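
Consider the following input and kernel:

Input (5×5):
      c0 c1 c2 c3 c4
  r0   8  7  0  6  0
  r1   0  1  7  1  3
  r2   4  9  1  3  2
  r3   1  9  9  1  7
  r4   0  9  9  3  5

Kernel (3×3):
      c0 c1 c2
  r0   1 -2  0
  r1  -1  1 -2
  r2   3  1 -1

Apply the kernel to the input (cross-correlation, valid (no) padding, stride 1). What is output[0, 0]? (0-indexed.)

The receptive field on the input at this output position is [8 7 0 / 0 1 7 / 4 9 1]. Elementwise product with the kernel and sum: 8·1 + 7·-2 + 0·-1 + 1·1 + 7·-2 + 4·3 + 9·1 + 1·-1.

1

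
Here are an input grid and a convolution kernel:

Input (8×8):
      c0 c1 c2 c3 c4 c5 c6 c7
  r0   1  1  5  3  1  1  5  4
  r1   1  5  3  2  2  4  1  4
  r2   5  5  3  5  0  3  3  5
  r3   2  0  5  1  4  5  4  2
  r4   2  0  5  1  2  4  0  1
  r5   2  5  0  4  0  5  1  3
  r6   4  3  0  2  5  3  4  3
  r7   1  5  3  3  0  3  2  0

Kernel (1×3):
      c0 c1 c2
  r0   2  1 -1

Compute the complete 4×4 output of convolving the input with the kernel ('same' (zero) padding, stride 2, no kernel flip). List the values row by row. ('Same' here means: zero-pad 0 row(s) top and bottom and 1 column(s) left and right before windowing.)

0 4 6 3
0 8 7 4
2 4 0 7
1 4 6 7

Output[0,0]: The receptive field on the zero-padded input at this output position is [0 1 1]. Elementwise product with the kernel and sum: 0·2 + 1·1 + 1·-1.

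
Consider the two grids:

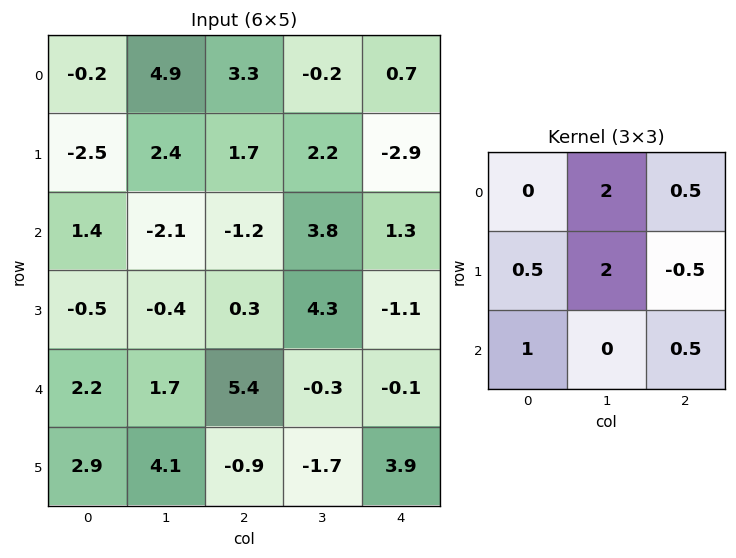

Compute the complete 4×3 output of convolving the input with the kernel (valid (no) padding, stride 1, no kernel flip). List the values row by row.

Output[0,0]: The receptive field on the input at this output position is [-0.2 4.9 3.3 / -2.5 2.4 1.7 / 1.4 -2.1 -1.2]. Elementwise product with the kernel and sum: 4.9·2 + 3.3·0.5 + -2.5·0.5 + 2.4·2 + 1.7·-0.5 + 1.4·1 + -1.2·0.5.
Output[0,1]: The receptive field on the input at this output position is [4.9 3.3 -0.2 / 2.4 1.7 2.2 / -2.1 -1.2 3.8]. Elementwise product with the kernel and sum: 3.3·2 + -0.2·0.5 + 2.4·0.5 + 1.7·2 + 2.2·-0.5 + -2.1·1 + 3.8·0.5.

14.95 9.8 6.1
2.4 0.9 9.05
-1.1 -0.7 22.9
3.6 17.8 11.25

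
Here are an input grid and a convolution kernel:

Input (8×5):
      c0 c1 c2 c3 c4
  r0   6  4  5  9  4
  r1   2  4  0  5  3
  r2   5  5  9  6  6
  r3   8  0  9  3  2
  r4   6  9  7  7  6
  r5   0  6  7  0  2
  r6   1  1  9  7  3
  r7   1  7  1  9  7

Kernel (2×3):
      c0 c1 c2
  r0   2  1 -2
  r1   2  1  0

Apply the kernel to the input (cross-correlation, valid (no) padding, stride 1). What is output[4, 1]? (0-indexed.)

30

The receptive field on the input at this output position is [9 7 7 / 6 7 0]. Elementwise product with the kernel and sum: 9·2 + 7·1 + 7·-2 + 6·2 + 7·1.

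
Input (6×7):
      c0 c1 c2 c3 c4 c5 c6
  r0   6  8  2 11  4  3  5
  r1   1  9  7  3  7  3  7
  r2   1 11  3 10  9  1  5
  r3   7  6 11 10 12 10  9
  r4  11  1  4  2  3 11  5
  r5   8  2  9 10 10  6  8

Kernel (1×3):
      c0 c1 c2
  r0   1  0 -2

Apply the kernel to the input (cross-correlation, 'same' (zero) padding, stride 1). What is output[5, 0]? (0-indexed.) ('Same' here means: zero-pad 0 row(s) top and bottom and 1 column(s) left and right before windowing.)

The receptive field on the zero-padded input at this output position is [0 8 2]. Elementwise product with the kernel and sum: 0·1 + 2·-2.

-4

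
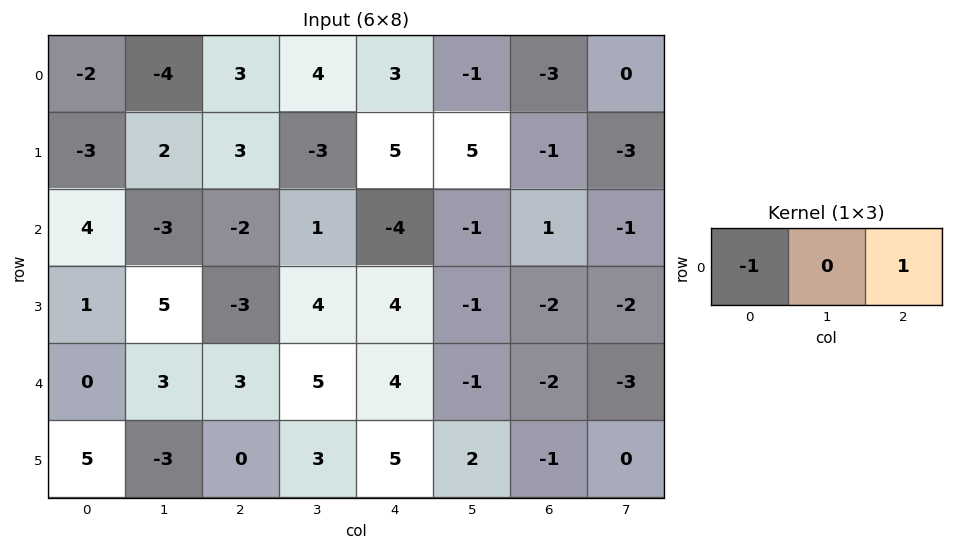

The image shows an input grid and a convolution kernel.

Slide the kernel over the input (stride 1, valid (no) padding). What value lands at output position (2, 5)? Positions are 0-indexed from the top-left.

The receptive field on the input at this output position is [-1 1 -1]. Elementwise product with the kernel and sum: -1·-1 + -1·1.

0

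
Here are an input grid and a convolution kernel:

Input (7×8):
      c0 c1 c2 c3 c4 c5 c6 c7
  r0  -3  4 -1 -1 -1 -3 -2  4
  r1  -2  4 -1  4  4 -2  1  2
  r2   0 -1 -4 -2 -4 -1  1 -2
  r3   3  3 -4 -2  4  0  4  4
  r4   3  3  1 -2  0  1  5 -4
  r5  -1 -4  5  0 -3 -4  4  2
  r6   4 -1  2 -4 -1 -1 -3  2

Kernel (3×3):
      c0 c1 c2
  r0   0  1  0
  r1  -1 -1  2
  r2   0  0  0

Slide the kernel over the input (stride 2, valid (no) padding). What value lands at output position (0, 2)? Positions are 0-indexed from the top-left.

The receptive field on the input at this output position is [-1 -3 -2 / 4 -2 1 / -4 -1 1]. Elementwise product with the kernel and sum: -3·1 + 4·-1 + -2·-1 + 1·2.

-3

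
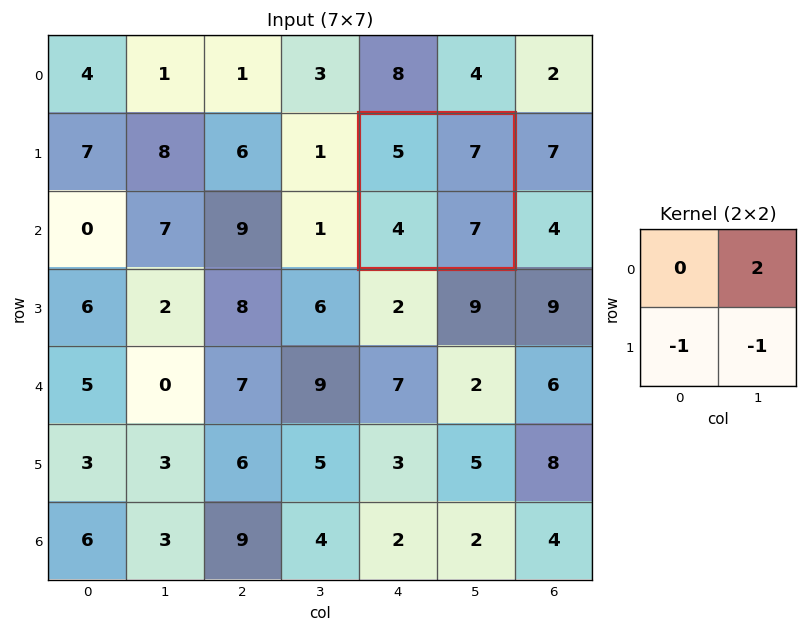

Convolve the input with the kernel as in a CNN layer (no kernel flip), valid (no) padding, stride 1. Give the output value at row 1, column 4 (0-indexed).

3

The receptive field on the input at this output position is [5 7 / 4 7]. Elementwise product with the kernel and sum: 7·2 + 4·-1 + 7·-1.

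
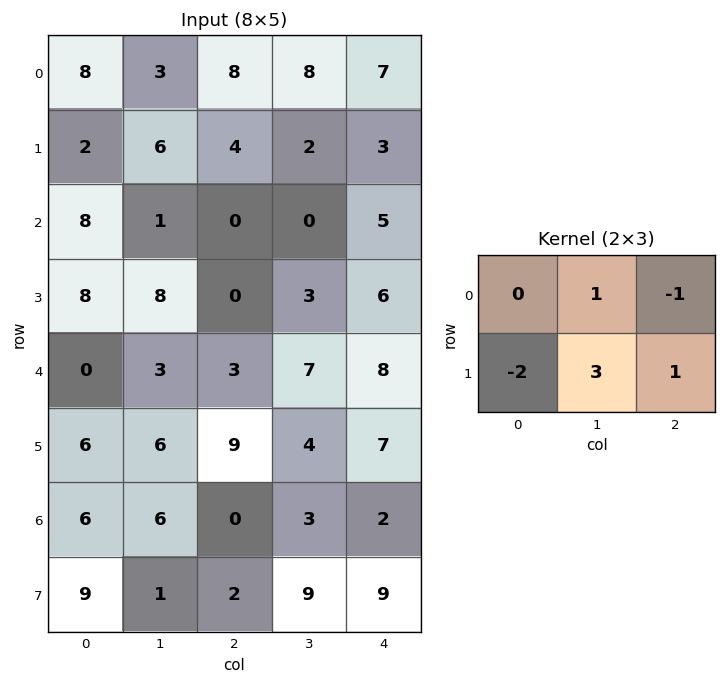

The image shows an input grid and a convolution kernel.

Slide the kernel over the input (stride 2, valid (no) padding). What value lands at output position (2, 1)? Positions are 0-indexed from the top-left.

0

The receptive field on the input at this output position is [3 7 8 / 9 4 7]. Elementwise product with the kernel and sum: 7·1 + 8·-1 + 9·-2 + 4·3 + 7·1.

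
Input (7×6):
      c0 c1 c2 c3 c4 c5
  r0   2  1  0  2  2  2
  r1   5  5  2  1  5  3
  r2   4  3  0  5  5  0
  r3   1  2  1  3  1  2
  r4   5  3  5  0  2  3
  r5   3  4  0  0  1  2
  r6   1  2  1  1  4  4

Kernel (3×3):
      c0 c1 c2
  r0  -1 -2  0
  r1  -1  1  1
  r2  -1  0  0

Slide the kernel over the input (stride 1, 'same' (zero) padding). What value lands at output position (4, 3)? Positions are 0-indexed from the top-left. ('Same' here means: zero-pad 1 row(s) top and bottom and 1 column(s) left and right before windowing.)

The receptive field on the zero-padded input at this output position is [1 3 1 / 5 0 2 / 0 0 1]. Elementwise product with the kernel and sum: 1·-1 + 3·-2 + 5·-1 + 0·1 + 2·1 + 0·-1.

-10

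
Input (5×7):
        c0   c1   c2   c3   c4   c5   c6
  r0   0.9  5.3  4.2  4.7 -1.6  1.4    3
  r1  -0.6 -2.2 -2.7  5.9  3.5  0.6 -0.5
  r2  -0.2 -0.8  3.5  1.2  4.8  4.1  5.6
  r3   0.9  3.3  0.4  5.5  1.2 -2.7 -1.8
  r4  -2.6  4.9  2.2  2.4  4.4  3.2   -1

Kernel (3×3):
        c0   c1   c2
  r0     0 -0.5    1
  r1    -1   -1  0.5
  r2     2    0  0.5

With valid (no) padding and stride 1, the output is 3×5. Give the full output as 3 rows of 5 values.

Output[0,0]: The receptive field on the input at this output position is [0.9 5.3 4.2 / -0.6 -2.2 -2.7 / -0.2 -0.8 3.5]. Elementwise product with the kernel and sum: 5.3·-0.5 + 4.2·1 + -0.6·-1 + -2.2·-1 + -2.7·0.5 + -0.2·2 + 3.5·0.5.
Output[0,1]: The receptive field on the input at this output position is [5.3 4.2 4.7 / -2.2 -2.7 5.9 / -0.8 3.5 1.2]. Elementwise product with the kernel and sum: 4.2·-0.5 + 4.7·1 + -2.2·-1 + -2.7·-1 + 5.9·0.5 + -0.8·2 + 1.2·0.5.

4.35 9.45 4 -2.45 10.35
3.15 14.5 -0.35 4.55 -5.4
-4.2 9.5 5.5 0.05 12.45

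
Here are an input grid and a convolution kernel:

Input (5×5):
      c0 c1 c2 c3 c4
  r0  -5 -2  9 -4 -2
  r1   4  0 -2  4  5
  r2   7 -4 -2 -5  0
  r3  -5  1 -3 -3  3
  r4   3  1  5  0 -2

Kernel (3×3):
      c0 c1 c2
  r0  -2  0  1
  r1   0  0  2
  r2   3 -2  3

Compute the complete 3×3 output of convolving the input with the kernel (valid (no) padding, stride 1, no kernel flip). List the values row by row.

Output[0,0]: The receptive field on the input at this output position is [-5 -2 9 / 4 0 -2 / 7 -4 -2]. Elementwise product with the kernel and sum: -5·-2 + 9·1 + -2·2 + 7·3 + -4·-2 + -2·3.
Output[0,1]: The receptive field on the input at this output position is [-2 9 -4 / 0 -2 4 / -4 -2 -5]. Elementwise product with the kernel and sum: -2·-2 + -4·1 + 4·2 + -4·3 + -2·-2 + -5·3.

38 -15 -6
-40 -6 15
0 -10 19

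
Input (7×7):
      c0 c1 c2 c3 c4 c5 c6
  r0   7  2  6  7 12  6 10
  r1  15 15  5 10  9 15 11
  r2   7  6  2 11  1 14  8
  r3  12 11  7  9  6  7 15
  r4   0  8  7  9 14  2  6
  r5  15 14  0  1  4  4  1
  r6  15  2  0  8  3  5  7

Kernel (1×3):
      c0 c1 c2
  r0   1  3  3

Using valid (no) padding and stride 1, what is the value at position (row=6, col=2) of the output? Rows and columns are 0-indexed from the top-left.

The receptive field on the input at this output position is [0 8 3]. Elementwise product with the kernel and sum: 0·1 + 8·3 + 3·3.

33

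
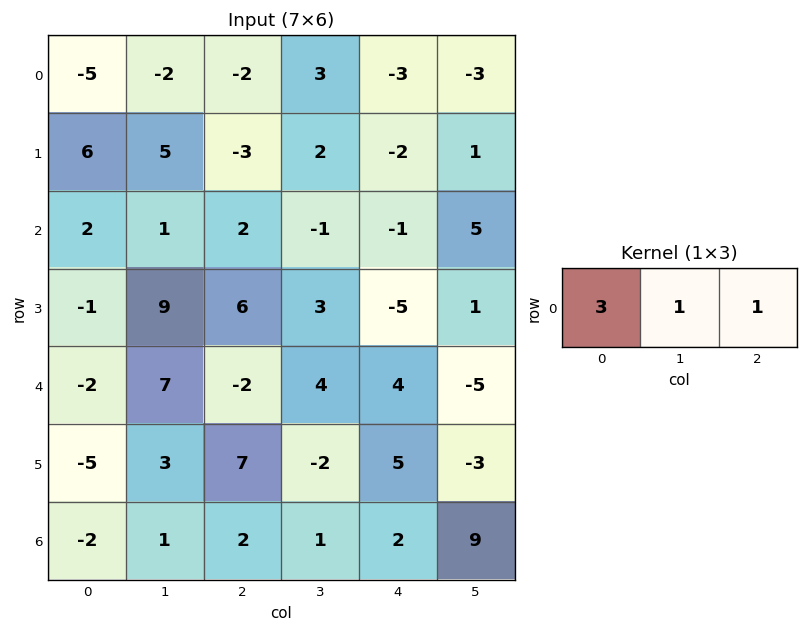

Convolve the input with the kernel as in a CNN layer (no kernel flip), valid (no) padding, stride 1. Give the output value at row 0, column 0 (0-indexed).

-19

The receptive field on the input at this output position is [-5 -2 -2]. Elementwise product with the kernel and sum: -5·3 + -2·1 + -2·1.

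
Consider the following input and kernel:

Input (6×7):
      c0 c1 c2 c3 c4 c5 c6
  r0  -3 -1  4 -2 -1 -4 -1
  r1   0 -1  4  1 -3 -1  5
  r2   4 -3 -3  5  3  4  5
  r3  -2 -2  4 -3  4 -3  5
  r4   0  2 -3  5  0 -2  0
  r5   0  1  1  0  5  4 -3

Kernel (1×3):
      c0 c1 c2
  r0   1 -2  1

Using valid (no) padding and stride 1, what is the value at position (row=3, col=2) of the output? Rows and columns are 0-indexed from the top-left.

The receptive field on the input at this output position is [4 -3 4]. Elementwise product with the kernel and sum: 4·1 + -3·-2 + 4·1.

14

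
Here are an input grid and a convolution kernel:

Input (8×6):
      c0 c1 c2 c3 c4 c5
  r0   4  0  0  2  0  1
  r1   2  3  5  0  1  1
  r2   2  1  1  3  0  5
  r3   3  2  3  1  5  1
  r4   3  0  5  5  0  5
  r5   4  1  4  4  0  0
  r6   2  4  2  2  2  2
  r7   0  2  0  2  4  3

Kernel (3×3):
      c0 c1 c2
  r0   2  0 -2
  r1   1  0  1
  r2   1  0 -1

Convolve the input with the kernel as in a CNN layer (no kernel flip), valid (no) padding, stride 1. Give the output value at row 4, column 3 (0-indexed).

4

The receptive field on the input at this output position is [5 0 5 / 4 0 0 / 2 2 2]. Elementwise product with the kernel and sum: 5·2 + 5·-2 + 4·1 + 0·1 + 2·1 + 2·-1.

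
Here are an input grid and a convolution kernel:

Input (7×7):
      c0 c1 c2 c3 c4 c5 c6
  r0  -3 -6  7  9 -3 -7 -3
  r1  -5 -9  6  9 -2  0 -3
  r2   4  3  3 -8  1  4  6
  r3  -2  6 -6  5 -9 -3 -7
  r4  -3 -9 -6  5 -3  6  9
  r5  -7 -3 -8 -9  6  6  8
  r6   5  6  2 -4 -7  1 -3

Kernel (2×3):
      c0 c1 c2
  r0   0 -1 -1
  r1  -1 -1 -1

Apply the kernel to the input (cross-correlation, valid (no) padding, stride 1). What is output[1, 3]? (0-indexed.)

The receptive field on the input at this output position is [9 -2 0 / -8 1 4]. Elementwise product with the kernel and sum: -2·-1 + 0·-1 + -8·-1 + 1·-1 + 4·-1.

5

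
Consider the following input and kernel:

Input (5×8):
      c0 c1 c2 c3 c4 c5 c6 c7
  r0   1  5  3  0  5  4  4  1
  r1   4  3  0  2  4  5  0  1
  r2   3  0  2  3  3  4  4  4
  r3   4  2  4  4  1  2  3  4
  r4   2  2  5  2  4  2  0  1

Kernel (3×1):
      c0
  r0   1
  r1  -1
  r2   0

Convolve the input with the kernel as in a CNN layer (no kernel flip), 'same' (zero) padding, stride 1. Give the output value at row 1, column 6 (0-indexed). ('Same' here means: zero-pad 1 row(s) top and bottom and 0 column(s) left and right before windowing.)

The receptive field on the zero-padded input at this output position is [4 / 0 / 4]. Elementwise product with the kernel and sum: 4·1 + 0·-1.

4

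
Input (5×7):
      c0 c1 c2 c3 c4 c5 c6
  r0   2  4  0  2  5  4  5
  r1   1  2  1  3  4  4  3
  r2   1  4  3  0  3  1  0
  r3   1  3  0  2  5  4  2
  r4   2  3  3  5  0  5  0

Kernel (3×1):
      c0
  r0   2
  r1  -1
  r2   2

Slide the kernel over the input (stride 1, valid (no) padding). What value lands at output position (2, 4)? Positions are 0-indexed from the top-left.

1

The receptive field on the input at this output position is [3 / 5 / 0]. Elementwise product with the kernel and sum: 3·2 + 5·-1 + 0·2.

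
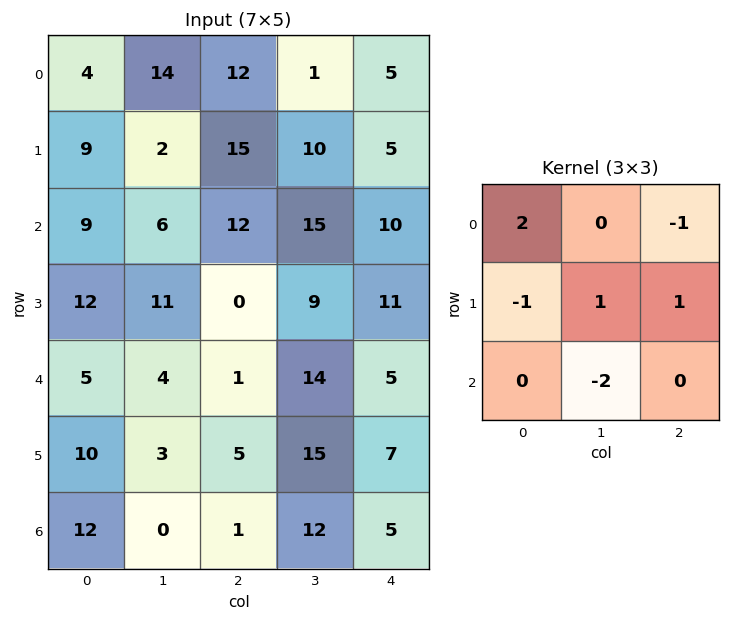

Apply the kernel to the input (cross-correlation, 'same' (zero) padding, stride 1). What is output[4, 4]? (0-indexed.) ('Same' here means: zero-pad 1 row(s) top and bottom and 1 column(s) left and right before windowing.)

The receptive field on the zero-padded input at this output position is [9 11 0 / 14 5 0 / 15 7 0]. Elementwise product with the kernel and sum: 9·2 + 0·-1 + 14·-1 + 5·1 + 0·1 + 7·-2.

-5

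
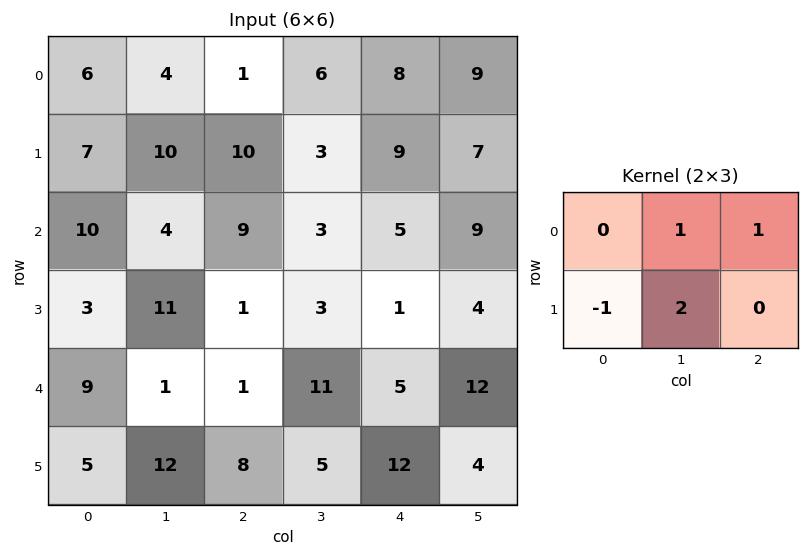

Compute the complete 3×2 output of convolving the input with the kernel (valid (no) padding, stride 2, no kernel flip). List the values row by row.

18 10
32 13
21 18

Output[0,0]: The receptive field on the input at this output position is [6 4 1 / 7 10 10]. Elementwise product with the kernel and sum: 4·1 + 1·1 + 7·-1 + 10·2.
Output[0,1]: The receptive field on the input at this output position is [1 6 8 / 10 3 9]. Elementwise product with the kernel and sum: 6·1 + 8·1 + 10·-1 + 3·2.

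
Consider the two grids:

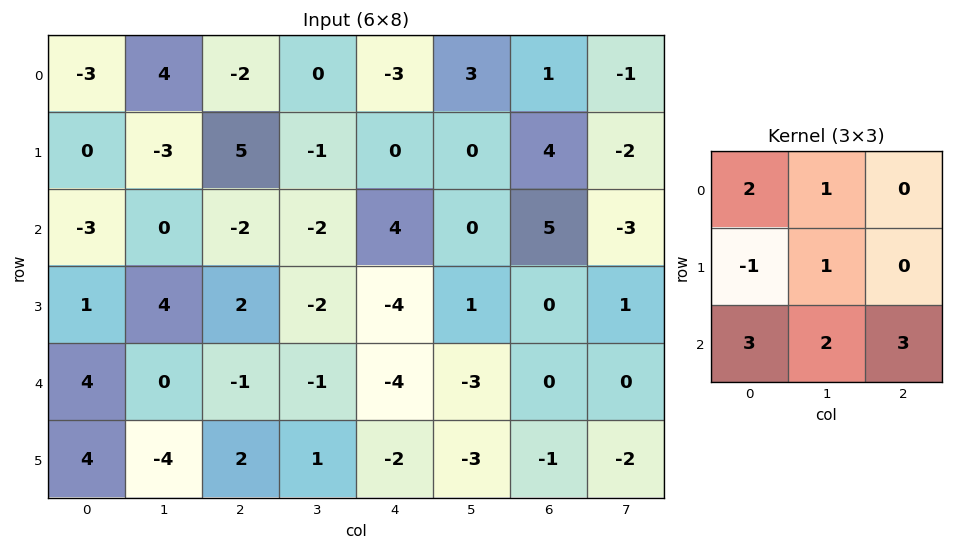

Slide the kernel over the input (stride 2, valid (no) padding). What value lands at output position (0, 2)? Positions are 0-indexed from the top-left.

The receptive field on the input at this output position is [-3 3 1 / 0 0 4 / 4 0 5]. Elementwise product with the kernel and sum: -3·2 + 3·1 + 0·-1 + 0·1 + 4·3 + 0·2 + 5·3.

24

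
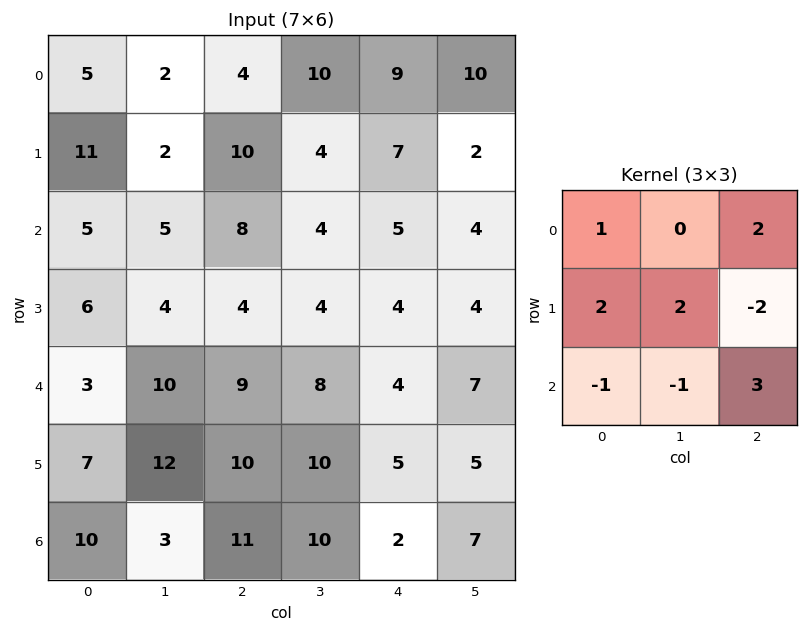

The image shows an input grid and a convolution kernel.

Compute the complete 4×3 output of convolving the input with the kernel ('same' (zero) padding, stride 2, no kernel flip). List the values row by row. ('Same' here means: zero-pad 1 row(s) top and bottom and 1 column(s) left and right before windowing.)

1 -8 13
10 32 22
23 42 22
38 40 30

Output[0,0]: The receptive field on the zero-padded input at this output position is [0 0 0 / 0 5 2 / 0 11 2]. Elementwise product with the kernel and sum: 0·1 + 0·2 + 0·2 + 5·2 + 2·-2 + 0·-1 + 11·-1 + 2·3.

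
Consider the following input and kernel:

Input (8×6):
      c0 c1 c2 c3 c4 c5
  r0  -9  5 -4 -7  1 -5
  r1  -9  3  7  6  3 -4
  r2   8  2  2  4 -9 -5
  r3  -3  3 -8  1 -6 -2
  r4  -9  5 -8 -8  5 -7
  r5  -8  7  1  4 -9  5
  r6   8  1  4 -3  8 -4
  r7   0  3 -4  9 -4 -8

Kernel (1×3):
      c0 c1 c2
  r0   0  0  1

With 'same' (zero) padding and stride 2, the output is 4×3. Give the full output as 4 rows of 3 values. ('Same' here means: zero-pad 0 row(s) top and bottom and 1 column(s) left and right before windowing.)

5 -7 -5
2 4 -5
5 -8 -7
1 -3 -4

Output[0,0]: The receptive field on the zero-padded input at this output position is [0 -9 5]. Elementwise product with the kernel and sum: 5·1.
Output[0,1]: The receptive field on the zero-padded input at this output position is [5 -4 -7]. Elementwise product with the kernel and sum: -7·1.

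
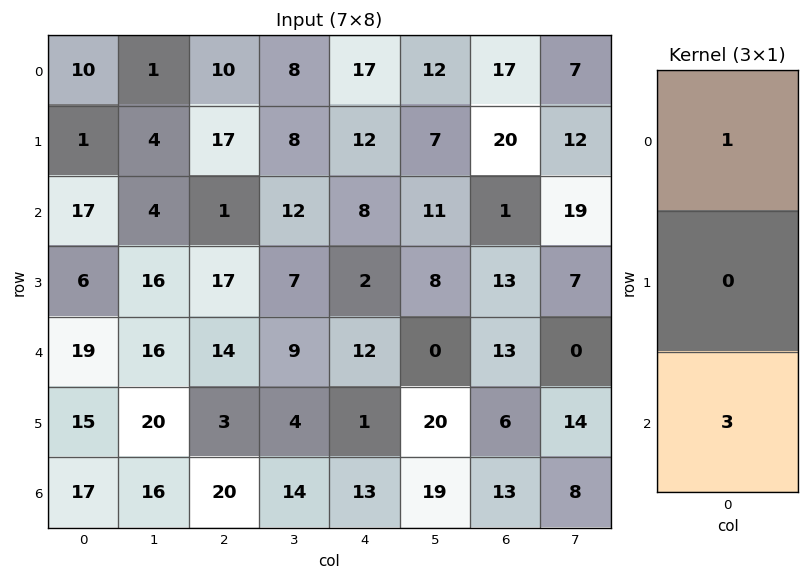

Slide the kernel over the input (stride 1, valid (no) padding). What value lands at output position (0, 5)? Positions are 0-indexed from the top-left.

The receptive field on the input at this output position is [12 / 7 / 11]. Elementwise product with the kernel and sum: 12·1 + 11·3.

45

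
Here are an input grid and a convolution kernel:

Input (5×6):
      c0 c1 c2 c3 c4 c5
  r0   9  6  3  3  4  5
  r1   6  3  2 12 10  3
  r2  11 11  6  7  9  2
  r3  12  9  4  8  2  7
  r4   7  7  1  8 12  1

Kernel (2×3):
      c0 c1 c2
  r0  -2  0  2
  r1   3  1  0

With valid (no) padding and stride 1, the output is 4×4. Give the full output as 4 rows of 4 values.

9 5 20 50
36 57 41 12
35 23 26 16
12 20 7 34

Output[0,0]: The receptive field on the input at this output position is [9 6 3 / 6 3 2]. Elementwise product with the kernel and sum: 9·-2 + 3·2 + 6·3 + 3·1.
Output[0,1]: The receptive field on the input at this output position is [6 3 3 / 3 2 12]. Elementwise product with the kernel and sum: 6·-2 + 3·2 + 3·3 + 2·1.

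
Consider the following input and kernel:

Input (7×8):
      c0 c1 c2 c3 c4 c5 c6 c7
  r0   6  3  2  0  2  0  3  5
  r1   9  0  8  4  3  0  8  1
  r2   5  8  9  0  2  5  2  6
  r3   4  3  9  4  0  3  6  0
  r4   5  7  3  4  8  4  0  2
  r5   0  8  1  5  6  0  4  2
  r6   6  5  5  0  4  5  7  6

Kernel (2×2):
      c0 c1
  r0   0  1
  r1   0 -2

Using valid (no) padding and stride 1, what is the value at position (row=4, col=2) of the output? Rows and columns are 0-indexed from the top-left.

-6

The receptive field on the input at this output position is [3 4 / 1 5]. Elementwise product with the kernel and sum: 4·1 + 5·-2.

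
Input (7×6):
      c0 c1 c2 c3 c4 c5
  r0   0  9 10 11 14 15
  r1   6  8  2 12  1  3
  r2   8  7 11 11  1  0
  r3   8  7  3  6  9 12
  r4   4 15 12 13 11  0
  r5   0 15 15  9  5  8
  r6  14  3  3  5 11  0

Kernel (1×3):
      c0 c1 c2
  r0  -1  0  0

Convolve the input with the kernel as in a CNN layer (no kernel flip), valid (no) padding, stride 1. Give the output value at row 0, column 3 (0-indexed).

-11

The receptive field on the input at this output position is [11 14 15]. Elementwise product with the kernel and sum: 11·-1.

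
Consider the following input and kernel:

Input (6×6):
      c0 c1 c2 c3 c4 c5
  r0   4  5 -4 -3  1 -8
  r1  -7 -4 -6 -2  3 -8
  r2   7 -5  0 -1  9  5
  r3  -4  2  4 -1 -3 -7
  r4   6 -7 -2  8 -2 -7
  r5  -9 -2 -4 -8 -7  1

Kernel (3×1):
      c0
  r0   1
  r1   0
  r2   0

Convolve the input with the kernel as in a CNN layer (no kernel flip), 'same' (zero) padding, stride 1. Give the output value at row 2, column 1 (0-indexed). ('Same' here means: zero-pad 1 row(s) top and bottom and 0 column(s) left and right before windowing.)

-4

The receptive field on the zero-padded input at this output position is [-4 / -5 / 2]. Elementwise product with the kernel and sum: -4·1.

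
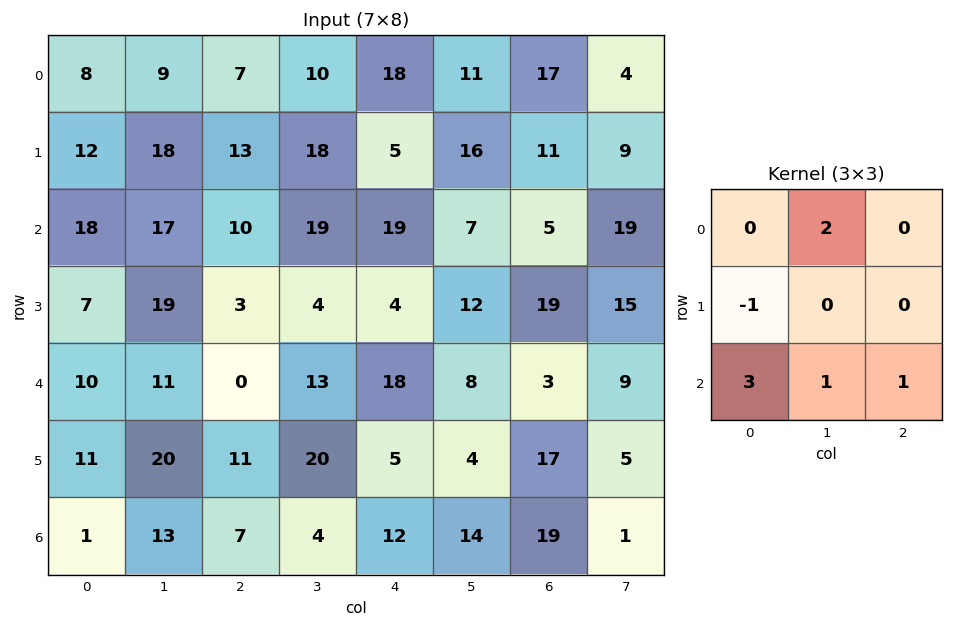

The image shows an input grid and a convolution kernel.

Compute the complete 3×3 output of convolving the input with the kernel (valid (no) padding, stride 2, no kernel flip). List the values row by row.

87 75 86
68 66 75
34 52 80

Output[0,0]: The receptive field on the input at this output position is [8 9 7 / 12 18 13 / 18 17 10]. Elementwise product with the kernel and sum: 9·2 + 12·-1 + 18·3 + 17·1 + 10·1.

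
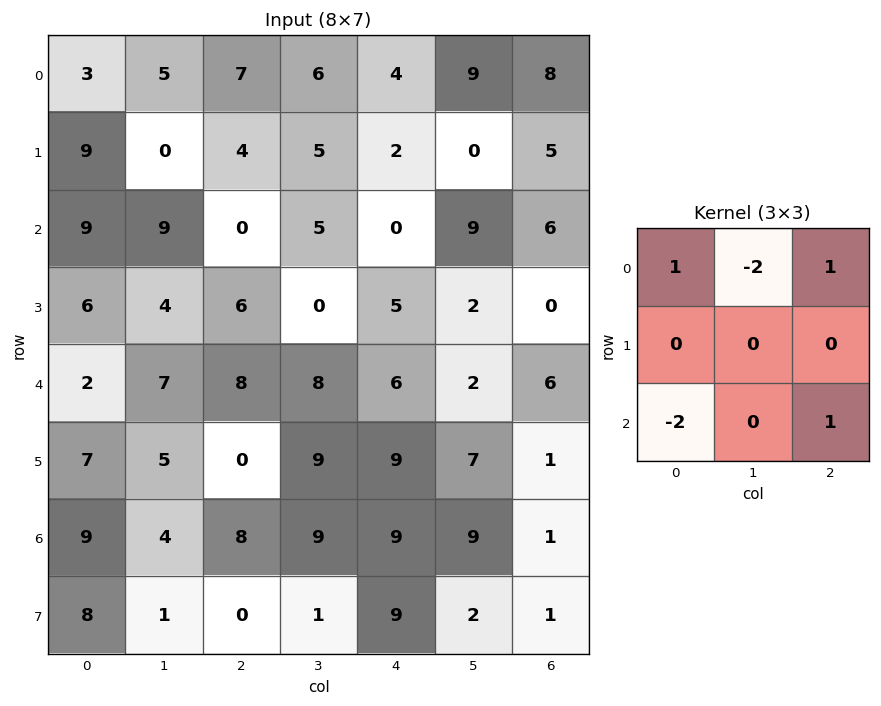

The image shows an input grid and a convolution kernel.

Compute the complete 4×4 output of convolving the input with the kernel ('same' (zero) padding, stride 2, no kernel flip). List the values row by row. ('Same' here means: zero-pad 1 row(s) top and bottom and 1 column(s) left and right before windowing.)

0 5 -10 0
-14 -11 3 -14
-3 -9 -19 -12
-8 13 -2 1

Output[0,0]: The receptive field on the zero-padded input at this output position is [0 0 0 / 0 3 5 / 0 9 0]. Elementwise product with the kernel and sum: 0·1 + 0·-2 + 0·1 + 0·-2 + 0·1.
Output[0,1]: The receptive field on the zero-padded input at this output position is [0 0 0 / 5 7 6 / 0 4 5]. Elementwise product with the kernel and sum: 0·1 + 0·-2 + 0·1 + 0·-2 + 5·1.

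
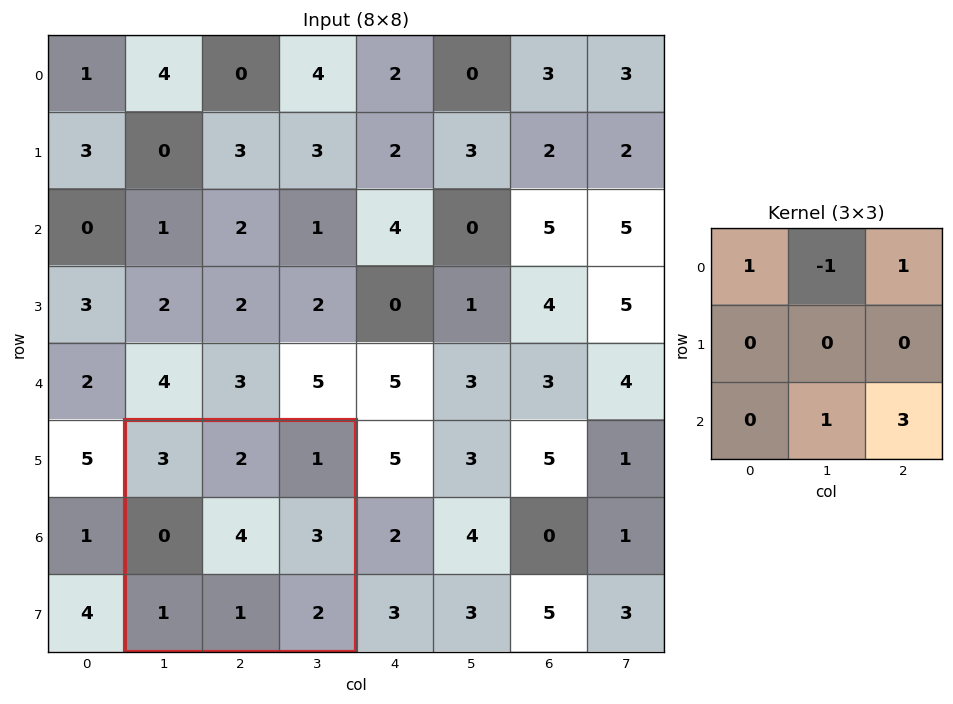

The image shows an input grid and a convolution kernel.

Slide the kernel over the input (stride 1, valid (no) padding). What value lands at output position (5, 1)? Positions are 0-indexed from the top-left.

The receptive field on the input at this output position is [3 2 1 / 0 4 3 / 1 1 2]. Elementwise product with the kernel and sum: 3·1 + 2·-1 + 1·1 + 1·1 + 2·3.

9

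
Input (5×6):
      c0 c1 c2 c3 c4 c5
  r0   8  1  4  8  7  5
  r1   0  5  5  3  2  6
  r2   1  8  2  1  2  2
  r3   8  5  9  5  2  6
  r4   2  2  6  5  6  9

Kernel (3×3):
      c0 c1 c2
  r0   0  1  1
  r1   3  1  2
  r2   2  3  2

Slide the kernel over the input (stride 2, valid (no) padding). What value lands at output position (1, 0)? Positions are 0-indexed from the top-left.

The receptive field on the input at this output position is [1 8 2 / 8 5 9 / 2 2 6]. Elementwise product with the kernel and sum: 8·1 + 2·1 + 8·3 + 5·1 + 9·2 + 2·2 + 2·3 + 6·2.

79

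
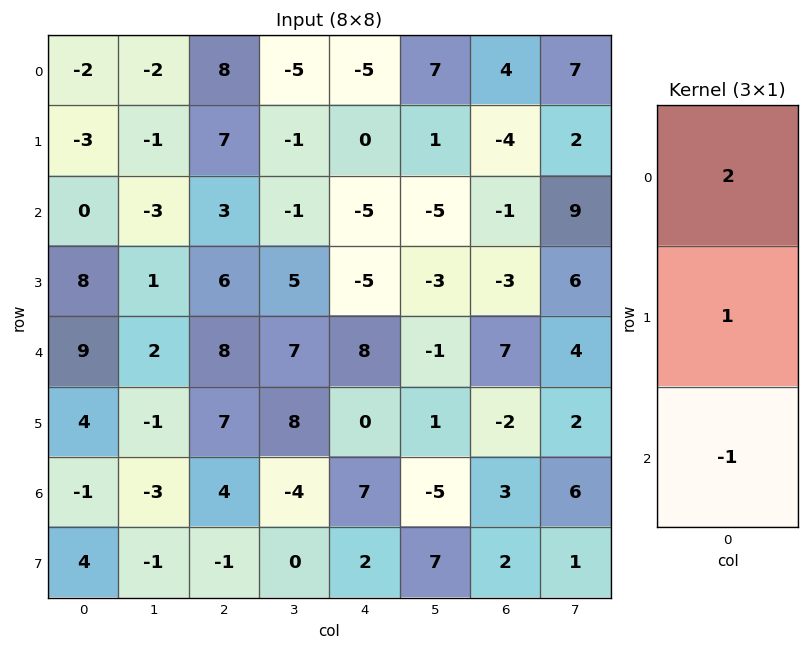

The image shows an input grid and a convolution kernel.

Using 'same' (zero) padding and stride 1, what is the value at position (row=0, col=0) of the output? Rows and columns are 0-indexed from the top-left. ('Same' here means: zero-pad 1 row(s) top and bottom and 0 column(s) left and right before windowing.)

The receptive field on the zero-padded input at this output position is [0 / -2 / -3]. Elementwise product with the kernel and sum: 0·2 + -2·1 + -3·-1.

1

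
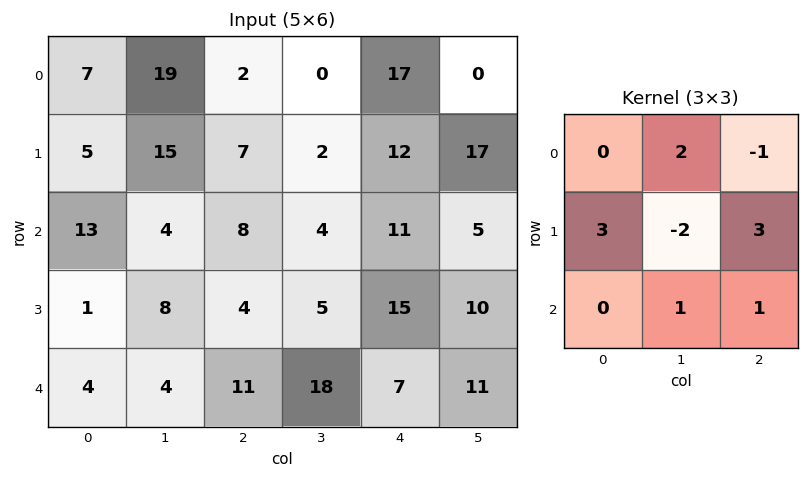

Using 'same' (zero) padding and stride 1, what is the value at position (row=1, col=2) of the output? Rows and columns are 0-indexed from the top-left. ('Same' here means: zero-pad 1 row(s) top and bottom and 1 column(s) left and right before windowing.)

53

The receptive field on the zero-padded input at this output position is [19 2 0 / 15 7 2 / 4 8 4]. Elementwise product with the kernel and sum: 2·2 + 0·-1 + 15·3 + 7·-2 + 2·3 + 8·1 + 4·1.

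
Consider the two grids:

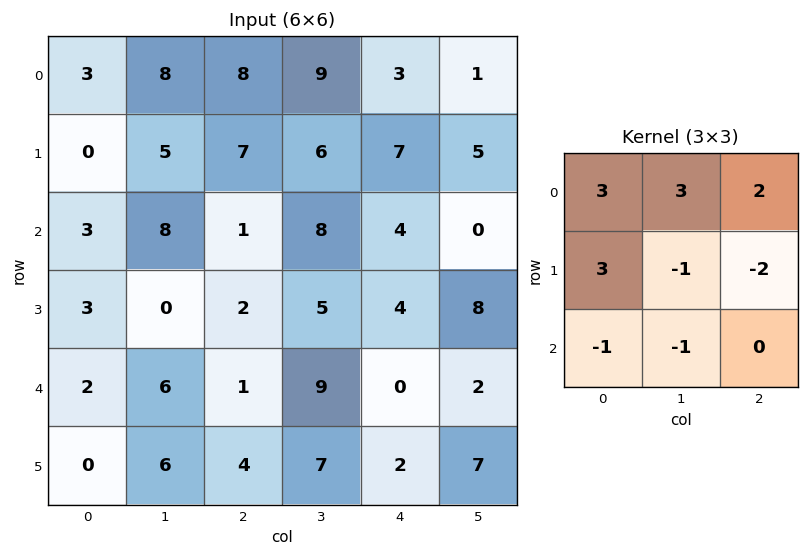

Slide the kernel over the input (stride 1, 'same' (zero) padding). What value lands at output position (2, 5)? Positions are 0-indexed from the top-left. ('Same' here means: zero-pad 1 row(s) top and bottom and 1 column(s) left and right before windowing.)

The receptive field on the zero-padded input at this output position is [7 5 0 / 4 0 0 / 4 8 0]. Elementwise product with the kernel and sum: 7·3 + 5·3 + 0·2 + 4·3 + 0·-1 + 0·-2 + 4·-1 + 8·-1.

36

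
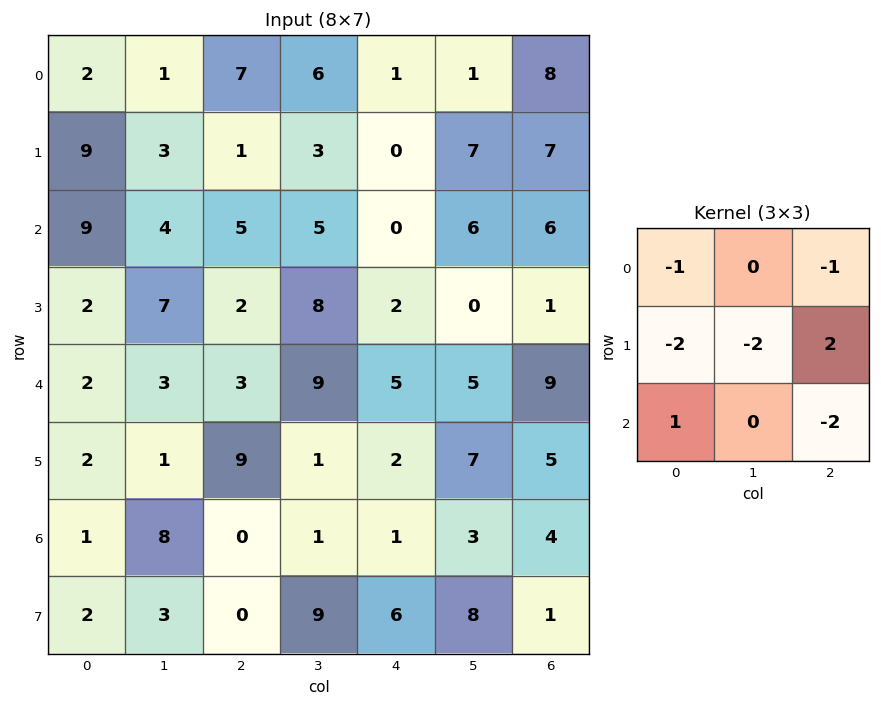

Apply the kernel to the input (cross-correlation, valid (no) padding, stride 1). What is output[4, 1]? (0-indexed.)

-24

The receptive field on the input at this output position is [3 3 9 / 1 9 1 / 8 0 1]. Elementwise product with the kernel and sum: 3·-1 + 9·-1 + 1·-2 + 9·-2 + 1·2 + 8·1 + 1·-2.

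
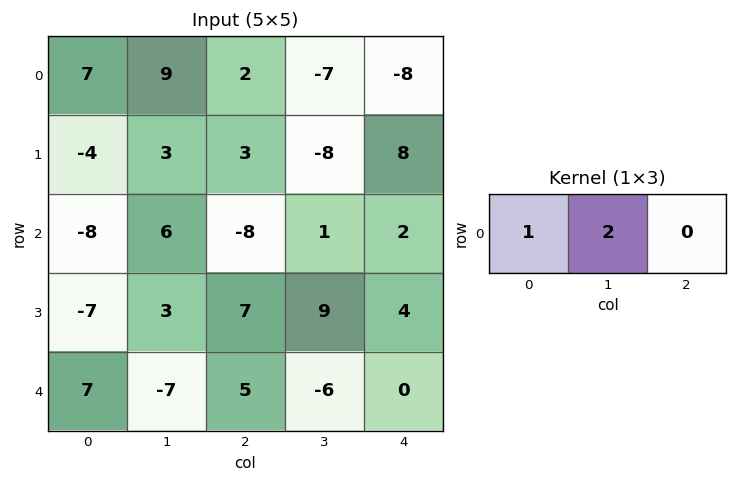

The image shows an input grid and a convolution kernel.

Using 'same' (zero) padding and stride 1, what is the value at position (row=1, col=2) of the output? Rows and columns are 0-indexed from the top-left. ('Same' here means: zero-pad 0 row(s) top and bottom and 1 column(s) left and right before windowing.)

The receptive field on the zero-padded input at this output position is [3 3 -8]. Elementwise product with the kernel and sum: 3·1 + 3·2.

9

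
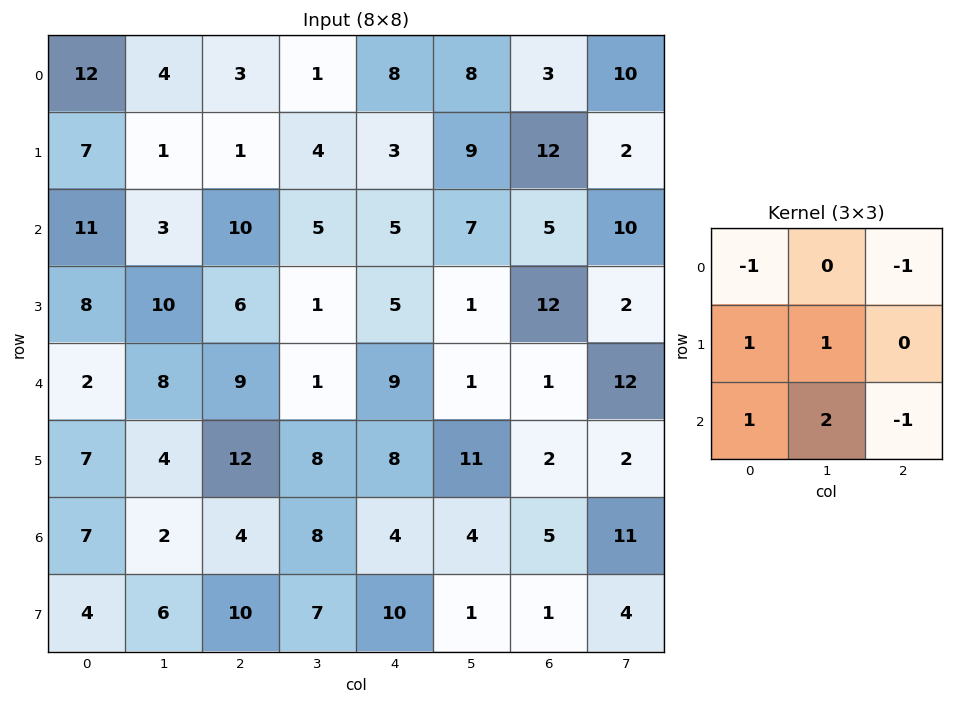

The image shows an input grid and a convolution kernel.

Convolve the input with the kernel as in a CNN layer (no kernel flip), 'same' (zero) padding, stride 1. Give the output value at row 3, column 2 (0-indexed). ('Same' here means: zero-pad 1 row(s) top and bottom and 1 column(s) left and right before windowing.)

The receptive field on the zero-padded input at this output position is [3 10 5 / 10 6 1 / 8 9 1]. Elementwise product with the kernel and sum: 3·-1 + 5·-1 + 10·1 + 6·1 + 8·1 + 9·2 + 1·-1.

33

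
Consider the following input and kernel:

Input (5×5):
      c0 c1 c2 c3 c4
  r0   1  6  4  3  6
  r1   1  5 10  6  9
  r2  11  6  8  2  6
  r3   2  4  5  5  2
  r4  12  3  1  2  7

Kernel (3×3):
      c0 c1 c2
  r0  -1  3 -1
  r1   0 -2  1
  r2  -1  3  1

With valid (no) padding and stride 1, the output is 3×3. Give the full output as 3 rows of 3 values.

Output[0,0]: The receptive field on the input at this output position is [1 6 4 / 1 5 10 / 11 6 8]. Elementwise product with the kernel and sum: 1·-1 + 6·3 + 4·-1 + 5·-2 + 10·1 + 11·-1 + 6·3 + 8·1.
Output[0,1]: The receptive field on the input at this output position is [6 4 3 / 5 10 6 / 6 8 2]. Elementwise product with the kernel and sum: 6·-1 + 4·3 + 3·-1 + 10·-2 + 6·1 + 6·-1 + 8·3 + 2·1.

28 9 0
15 21 13
-6 13 -4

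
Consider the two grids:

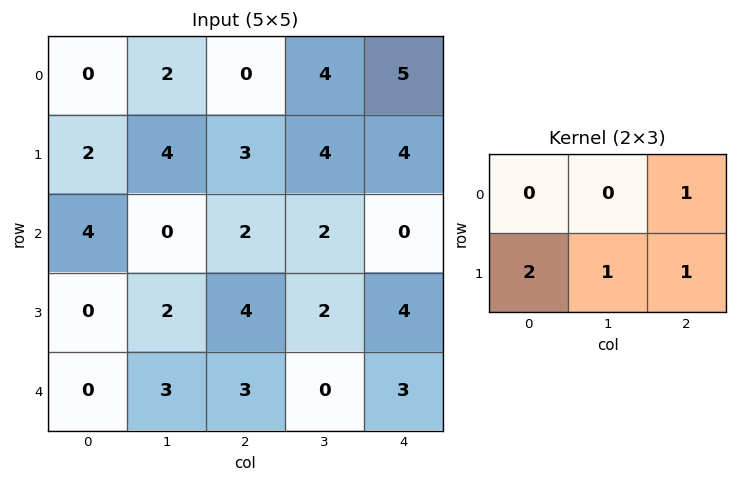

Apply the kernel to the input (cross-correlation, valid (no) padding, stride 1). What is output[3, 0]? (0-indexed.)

The receptive field on the input at this output position is [0 2 4 / 0 3 3]. Elementwise product with the kernel and sum: 4·1 + 0·2 + 3·1 + 3·1.

10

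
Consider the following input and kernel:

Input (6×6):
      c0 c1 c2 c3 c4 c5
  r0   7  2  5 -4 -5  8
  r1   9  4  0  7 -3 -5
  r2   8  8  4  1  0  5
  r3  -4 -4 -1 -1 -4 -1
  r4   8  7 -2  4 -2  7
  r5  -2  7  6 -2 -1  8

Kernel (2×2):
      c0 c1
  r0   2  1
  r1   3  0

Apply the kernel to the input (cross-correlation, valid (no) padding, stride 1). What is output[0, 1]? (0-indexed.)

21

The receptive field on the input at this output position is [2 5 / 4 0]. Elementwise product with the kernel and sum: 2·2 + 5·1 + 4·3.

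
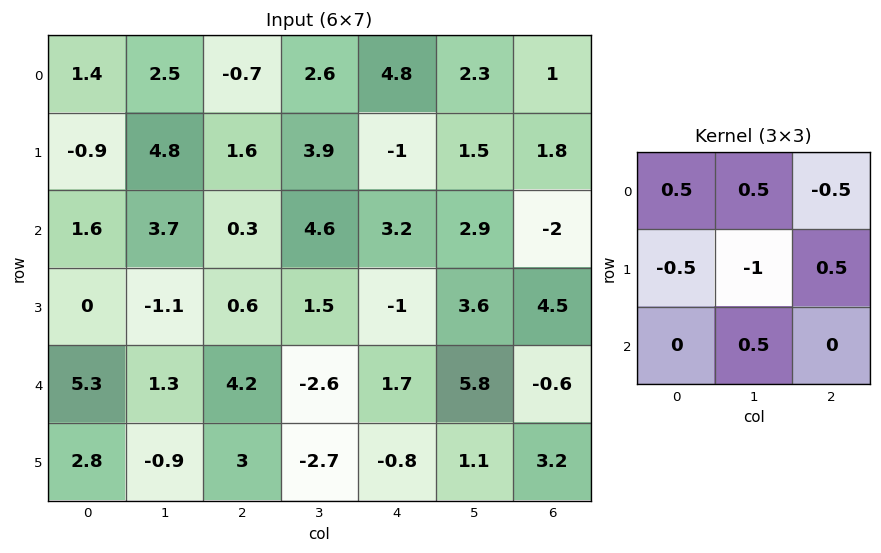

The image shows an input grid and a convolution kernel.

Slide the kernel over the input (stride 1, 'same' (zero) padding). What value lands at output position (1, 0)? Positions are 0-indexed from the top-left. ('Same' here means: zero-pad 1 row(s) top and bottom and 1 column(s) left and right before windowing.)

3.55

The receptive field on the zero-padded input at this output position is [0 1.4 2.5 / 0 -0.9 4.8 / 0 1.6 3.7]. Elementwise product with the kernel and sum: 0·0.5 + 1.4·0.5 + 2.5·-0.5 + 0·-0.5 + -0.9·-1 + 4.8·0.5 + 1.6·0.5.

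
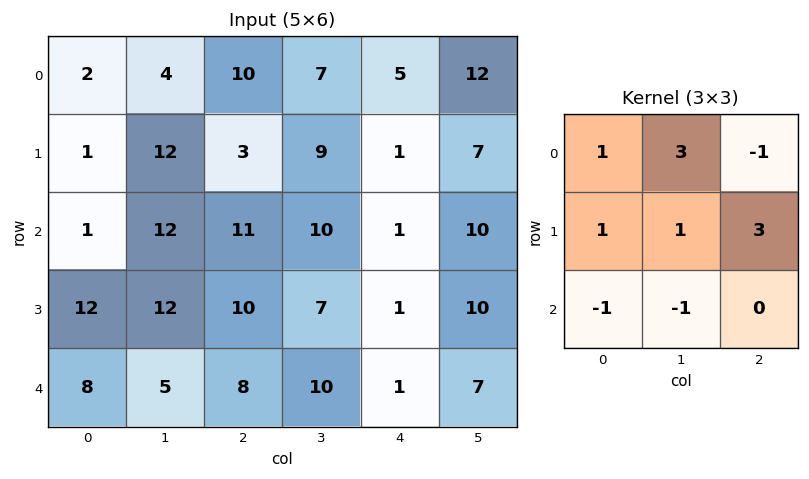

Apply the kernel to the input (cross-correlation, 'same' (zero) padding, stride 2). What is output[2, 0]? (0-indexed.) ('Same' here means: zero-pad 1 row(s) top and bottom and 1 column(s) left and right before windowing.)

The receptive field on the zero-padded input at this output position is [0 12 12 / 0 8 5 / 0 0 0]. Elementwise product with the kernel and sum: 0·1 + 12·3 + 12·-1 + 0·1 + 8·1 + 5·3 + 0·-1 + 0·-1.

47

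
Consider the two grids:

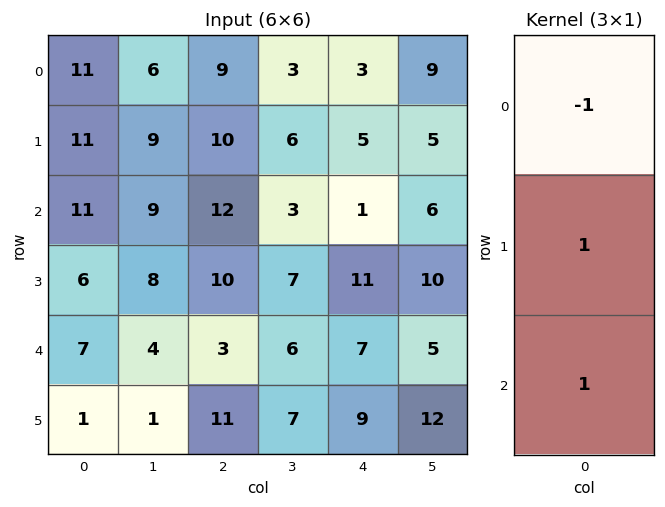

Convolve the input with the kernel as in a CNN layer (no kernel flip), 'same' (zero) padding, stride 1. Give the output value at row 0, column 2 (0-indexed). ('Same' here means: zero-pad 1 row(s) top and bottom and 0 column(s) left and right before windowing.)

19

The receptive field on the zero-padded input at this output position is [0 / 9 / 10]. Elementwise product with the kernel and sum: 0·-1 + 9·1 + 10·1.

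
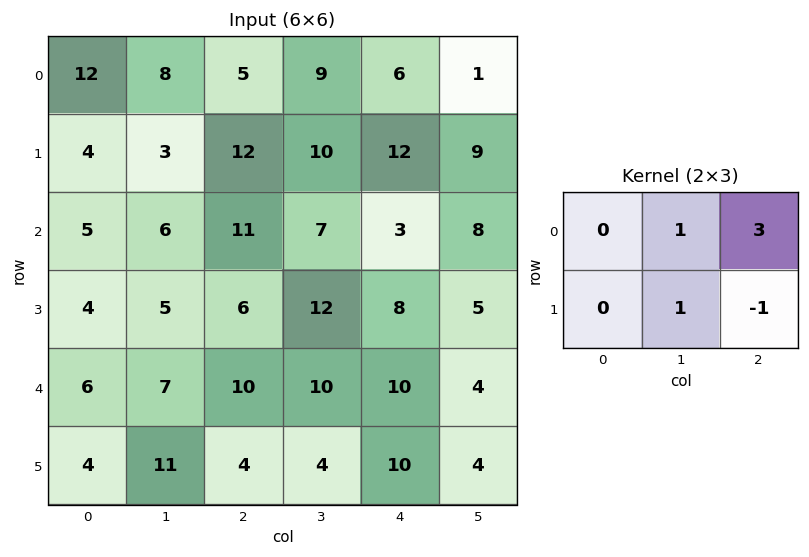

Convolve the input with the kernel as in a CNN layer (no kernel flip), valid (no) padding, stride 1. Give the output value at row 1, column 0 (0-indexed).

34

The receptive field on the input at this output position is [4 3 12 / 5 6 11]. Elementwise product with the kernel and sum: 3·1 + 12·3 + 6·1 + 11·-1.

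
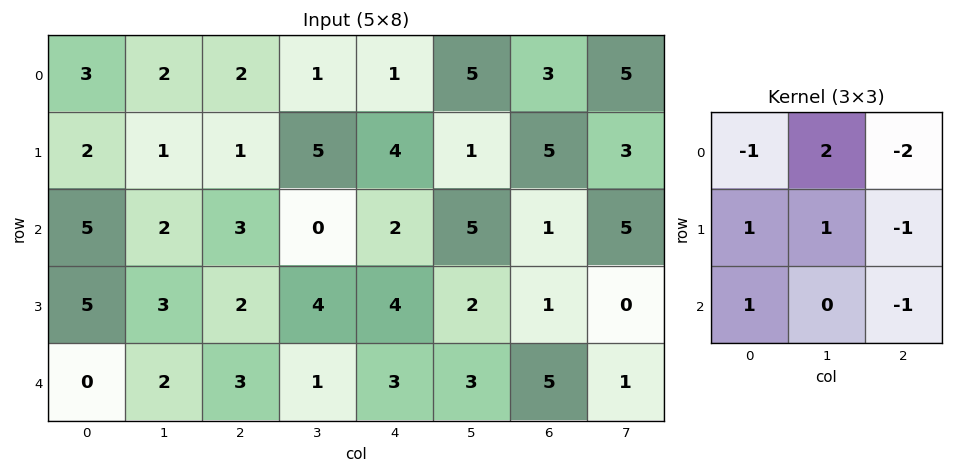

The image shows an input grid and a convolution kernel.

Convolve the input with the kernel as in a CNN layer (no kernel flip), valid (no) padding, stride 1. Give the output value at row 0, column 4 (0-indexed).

The receptive field on the input at this output position is [1 5 3 / 4 1 5 / 2 5 1]. Elementwise product with the kernel and sum: 1·-1 + 5·2 + 3·-2 + 4·1 + 1·1 + 5·-1 + 2·1 + 1·-1.

4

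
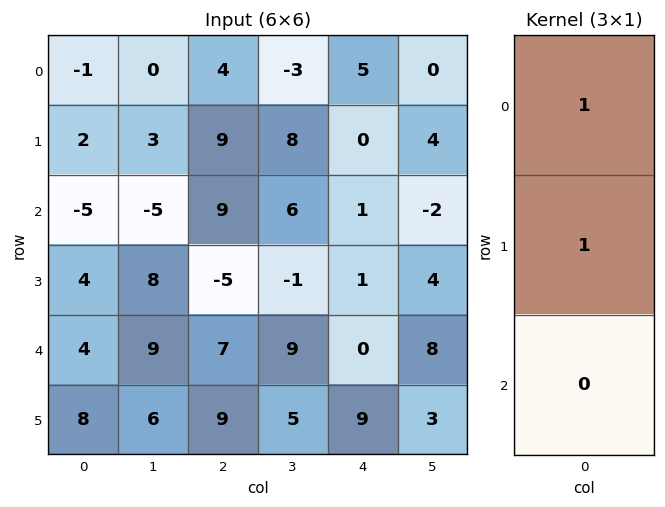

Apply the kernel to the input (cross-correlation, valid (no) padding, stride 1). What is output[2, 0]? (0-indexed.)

The receptive field on the input at this output position is [-5 / 4 / 4]. Elementwise product with the kernel and sum: -5·1 + 4·1.

-1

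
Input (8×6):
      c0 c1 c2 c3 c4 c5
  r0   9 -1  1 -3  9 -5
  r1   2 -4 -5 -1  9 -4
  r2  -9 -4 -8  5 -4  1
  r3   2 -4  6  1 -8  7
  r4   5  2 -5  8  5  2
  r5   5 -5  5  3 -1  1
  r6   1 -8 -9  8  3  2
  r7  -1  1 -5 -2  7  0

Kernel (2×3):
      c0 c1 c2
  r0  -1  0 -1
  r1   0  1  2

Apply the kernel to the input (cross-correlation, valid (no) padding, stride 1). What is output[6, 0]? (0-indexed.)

The receptive field on the input at this output position is [1 -8 -9 / -1 1 -5]. Elementwise product with the kernel and sum: 1·-1 + -9·-1 + 1·1 + -5·2.

-1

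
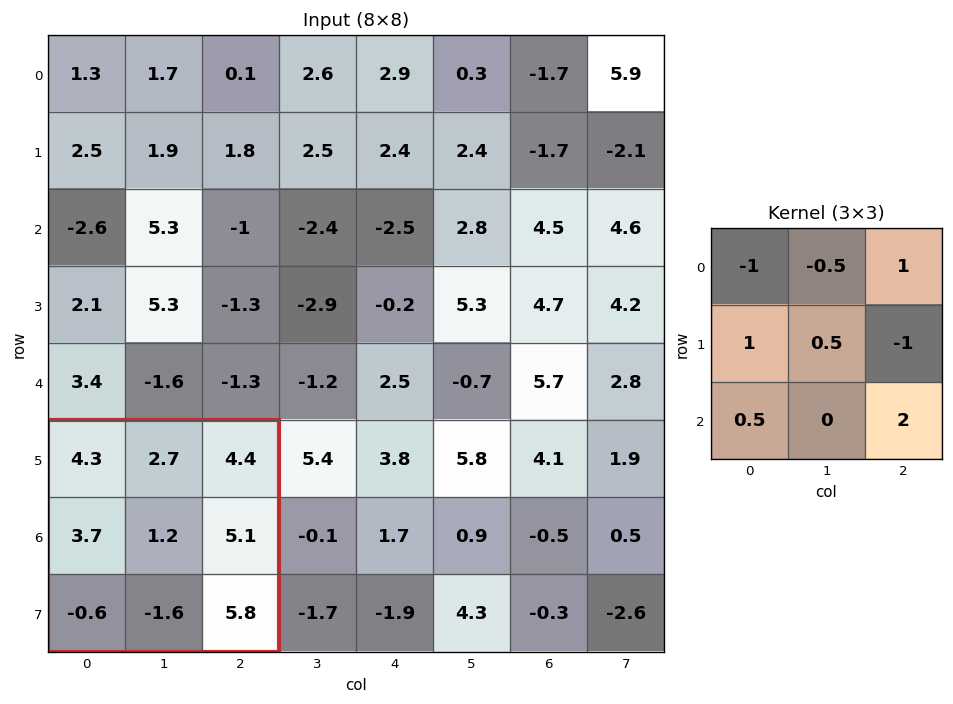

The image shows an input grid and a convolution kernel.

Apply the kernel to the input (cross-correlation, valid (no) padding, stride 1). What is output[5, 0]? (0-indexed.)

The receptive field on the input at this output position is [4.3 2.7 4.4 / 3.7 1.2 5.1 / -0.6 -1.6 5.8]. Elementwise product with the kernel and sum: 4.3·-1 + 2.7·-0.5 + 4.4·1 + 3.7·1 + 1.2·0.5 + 5.1·-1 + -0.6·0.5 + 5.8·2.

9.25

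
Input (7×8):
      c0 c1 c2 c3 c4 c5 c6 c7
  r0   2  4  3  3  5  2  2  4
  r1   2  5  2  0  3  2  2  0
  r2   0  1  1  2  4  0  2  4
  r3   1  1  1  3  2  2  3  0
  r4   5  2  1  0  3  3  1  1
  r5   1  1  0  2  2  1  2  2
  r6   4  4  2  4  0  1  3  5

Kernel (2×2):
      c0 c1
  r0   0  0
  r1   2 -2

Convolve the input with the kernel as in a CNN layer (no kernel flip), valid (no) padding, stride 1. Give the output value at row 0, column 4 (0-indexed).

2

The receptive field on the input at this output position is [5 2 / 3 2]. Elementwise product with the kernel and sum: 3·2 + 2·-2.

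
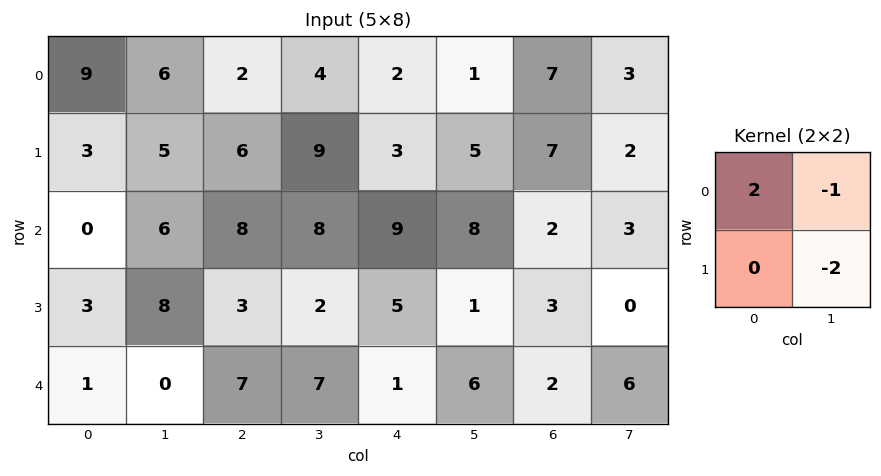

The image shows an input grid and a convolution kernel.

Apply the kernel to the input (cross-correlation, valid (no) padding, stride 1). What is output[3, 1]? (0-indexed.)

The receptive field on the input at this output position is [8 3 / 0 7]. Elementwise product with the kernel and sum: 8·2 + 3·-1 + 7·-2.

-1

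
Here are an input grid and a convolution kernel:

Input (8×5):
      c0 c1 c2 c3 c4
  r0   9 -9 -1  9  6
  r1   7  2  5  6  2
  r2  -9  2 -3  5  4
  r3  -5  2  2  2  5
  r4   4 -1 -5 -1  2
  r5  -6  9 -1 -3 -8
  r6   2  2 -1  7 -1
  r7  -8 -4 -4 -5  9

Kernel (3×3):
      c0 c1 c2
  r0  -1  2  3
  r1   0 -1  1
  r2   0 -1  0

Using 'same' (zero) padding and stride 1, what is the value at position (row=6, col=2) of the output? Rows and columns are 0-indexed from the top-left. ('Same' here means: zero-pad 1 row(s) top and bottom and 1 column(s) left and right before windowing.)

-8

The receptive field on the zero-padded input at this output position is [9 -1 -3 / 2 -1 7 / -4 -4 -5]. Elementwise product with the kernel and sum: 9·-1 + -1·2 + -3·3 + -1·-1 + 7·1 + -4·-1.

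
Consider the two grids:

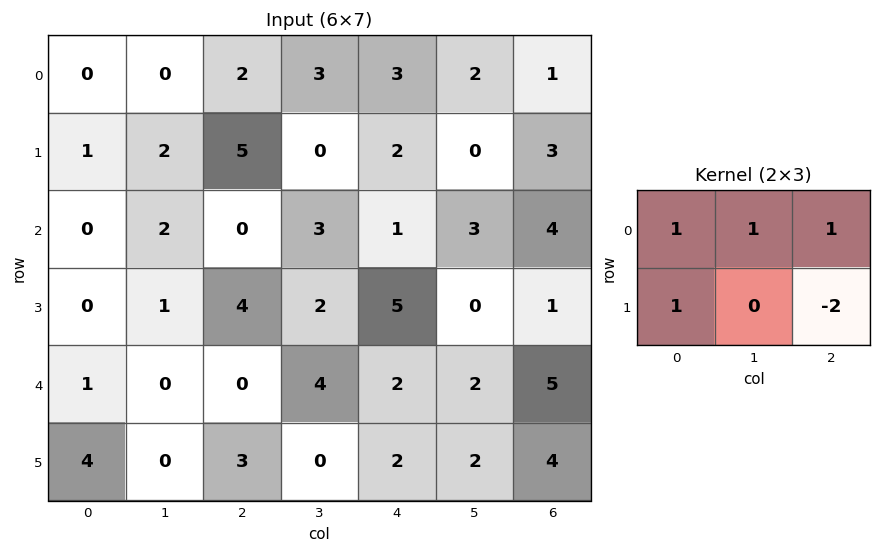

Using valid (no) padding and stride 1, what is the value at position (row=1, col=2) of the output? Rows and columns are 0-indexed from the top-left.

The receptive field on the input at this output position is [5 0 2 / 0 3 1]. Elementwise product with the kernel and sum: 5·1 + 0·1 + 2·1 + 0·1 + 1·-2.

5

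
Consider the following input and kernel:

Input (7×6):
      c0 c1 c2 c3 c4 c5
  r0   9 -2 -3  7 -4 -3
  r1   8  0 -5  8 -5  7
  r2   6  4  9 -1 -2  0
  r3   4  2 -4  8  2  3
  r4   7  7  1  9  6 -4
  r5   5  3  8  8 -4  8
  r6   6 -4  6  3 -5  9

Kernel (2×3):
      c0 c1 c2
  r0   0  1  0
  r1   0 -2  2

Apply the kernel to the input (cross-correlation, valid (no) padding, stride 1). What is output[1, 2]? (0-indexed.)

The receptive field on the input at this output position is [-5 8 -5 / 9 -1 -2]. Elementwise product with the kernel and sum: 8·1 + -1·-2 + -2·2.

6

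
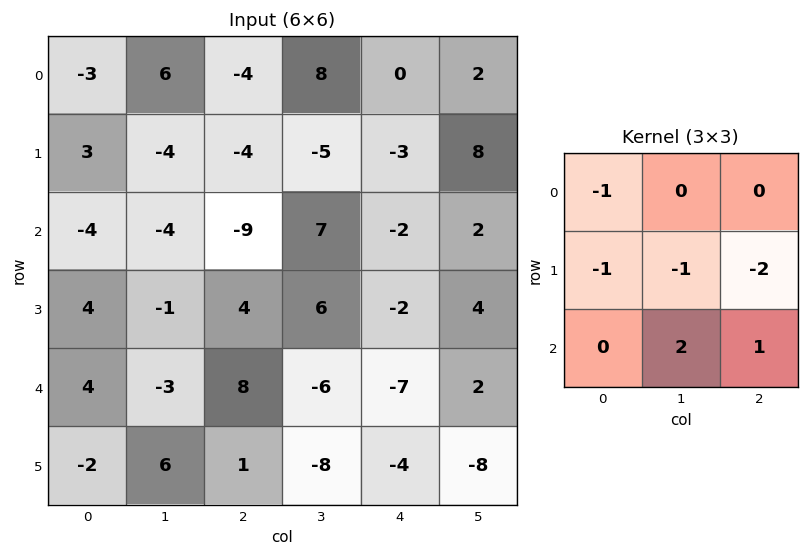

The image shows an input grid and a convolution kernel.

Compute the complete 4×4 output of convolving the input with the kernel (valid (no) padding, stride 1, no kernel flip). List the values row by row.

-5 1 31 -18
25 17 20 -4
-5 -1 -16 -31
-8 2 -12 -13

Output[0,0]: The receptive field on the input at this output position is [-3 6 -4 / 3 -4 -4 / -4 -4 -9]. Elementwise product with the kernel and sum: -3·-1 + 3·-1 + -4·-1 + -4·-2 + -4·2 + -9·1.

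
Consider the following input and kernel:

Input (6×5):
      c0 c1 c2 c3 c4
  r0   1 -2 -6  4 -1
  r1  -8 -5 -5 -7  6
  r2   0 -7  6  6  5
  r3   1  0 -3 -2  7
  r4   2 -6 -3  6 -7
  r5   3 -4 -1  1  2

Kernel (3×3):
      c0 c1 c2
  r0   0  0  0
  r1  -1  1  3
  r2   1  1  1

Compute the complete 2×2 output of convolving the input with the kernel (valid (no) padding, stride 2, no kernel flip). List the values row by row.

-13 33
-17 18

Output[0,0]: The receptive field on the input at this output position is [1 -2 -6 / -8 -5 -5 / 0 -7 6]. Elementwise product with the kernel and sum: -8·-1 + -5·1 + -5·3 + 0·1 + -7·1 + 6·1.
Output[0,1]: The receptive field on the input at this output position is [-6 4 -1 / -5 -7 6 / 6 6 5]. Elementwise product with the kernel and sum: -5·-1 + -7·1 + 6·3 + 6·1 + 6·1 + 5·1.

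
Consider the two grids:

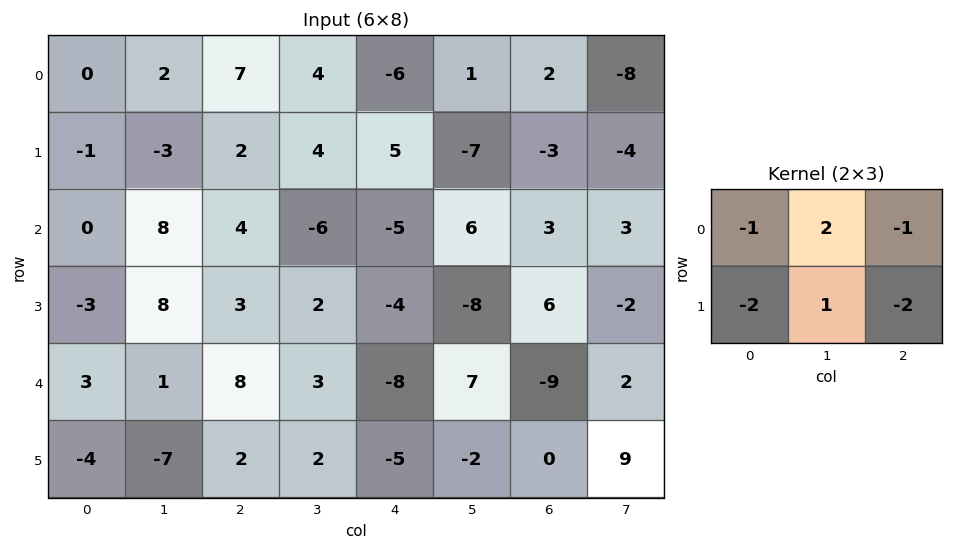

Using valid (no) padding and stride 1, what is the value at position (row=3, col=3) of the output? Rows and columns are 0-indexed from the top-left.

The receptive field on the input at this output position is [2 -4 -8 / 3 -8 7]. Elementwise product with the kernel and sum: 2·-1 + -4·2 + -8·-1 + 3·-2 + -8·1 + 7·-2.

-30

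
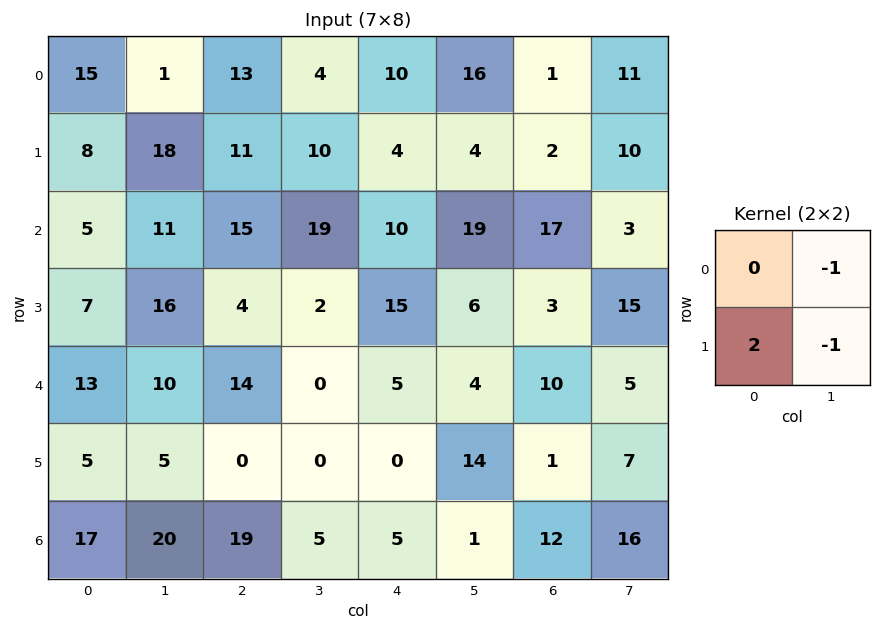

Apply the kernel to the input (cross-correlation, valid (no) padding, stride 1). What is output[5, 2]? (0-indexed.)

The receptive field on the input at this output position is [0 0 / 19 5]. Elementwise product with the kernel and sum: 0·-1 + 19·2 + 5·-1.

33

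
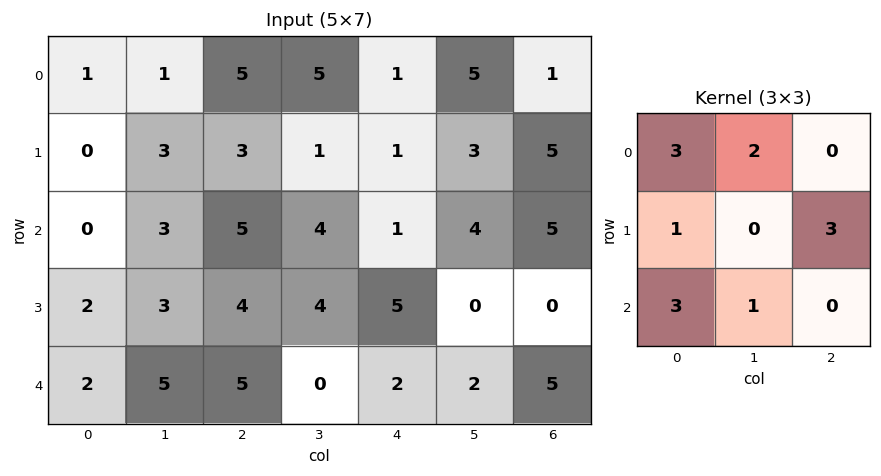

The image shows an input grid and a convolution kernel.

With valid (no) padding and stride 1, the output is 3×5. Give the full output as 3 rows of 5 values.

Output[0,0]: The receptive field on the input at this output position is [1 1 5 / 0 3 3 / 0 3 5]. Elementwise product with the kernel and sum: 1·3 + 1·2 + 0·1 + 3·3 + 0·3 + 3·1.

17 33 50 40 36
30 43 35 38 40
31 54 57 20 24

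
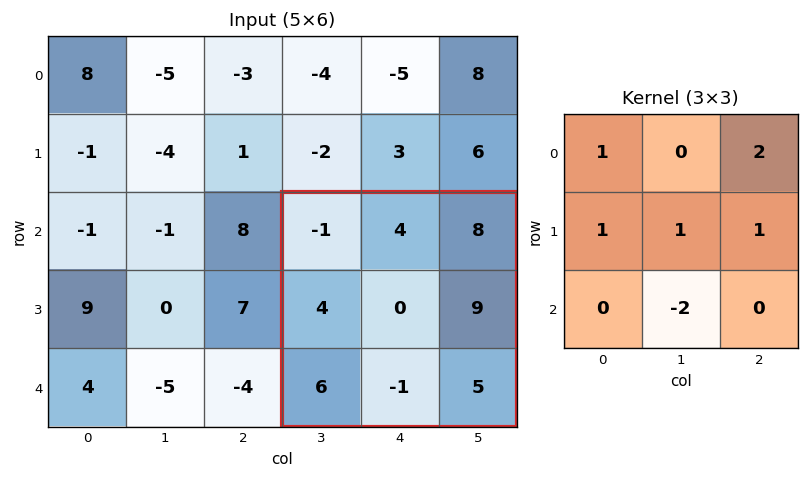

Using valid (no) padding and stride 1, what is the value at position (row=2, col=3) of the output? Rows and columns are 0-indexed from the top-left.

30

The receptive field on the input at this output position is [-1 4 8 / 4 0 9 / 6 -1 5]. Elementwise product with the kernel and sum: -1·1 + 8·2 + 4·1 + 0·1 + 9·1 + -1·-2.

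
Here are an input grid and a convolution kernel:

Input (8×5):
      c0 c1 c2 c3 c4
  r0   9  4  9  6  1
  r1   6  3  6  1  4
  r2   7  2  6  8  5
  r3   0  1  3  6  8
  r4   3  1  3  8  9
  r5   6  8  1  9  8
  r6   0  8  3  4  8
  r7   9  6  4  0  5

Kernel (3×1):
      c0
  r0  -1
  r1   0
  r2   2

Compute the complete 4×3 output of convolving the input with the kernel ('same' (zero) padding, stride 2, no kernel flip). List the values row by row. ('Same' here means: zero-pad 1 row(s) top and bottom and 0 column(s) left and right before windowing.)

Output[0,0]: The receptive field on the zero-padded input at this output position is [0 / 9 / 6]. Elementwise product with the kernel and sum: 0·-1 + 6·2.
Output[0,1]: The receptive field on the zero-padded input at this output position is [0 / 9 / 6]. Elementwise product with the kernel and sum: 0·-1 + 6·2.

12 12 8
-6 0 12
12 -1 8
12 7 2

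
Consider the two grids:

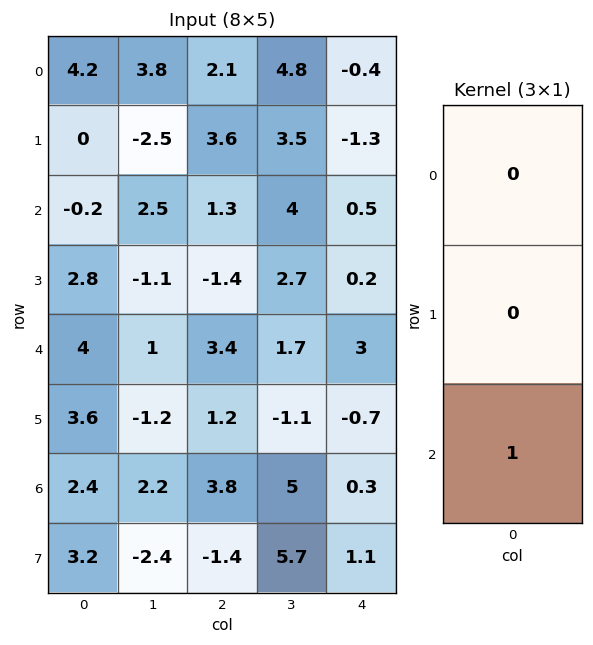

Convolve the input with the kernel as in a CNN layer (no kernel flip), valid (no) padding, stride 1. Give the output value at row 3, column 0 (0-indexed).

3.6

The receptive field on the input at this output position is [2.8 / 4 / 3.6]. Elementwise product with the kernel and sum: 3.6·1.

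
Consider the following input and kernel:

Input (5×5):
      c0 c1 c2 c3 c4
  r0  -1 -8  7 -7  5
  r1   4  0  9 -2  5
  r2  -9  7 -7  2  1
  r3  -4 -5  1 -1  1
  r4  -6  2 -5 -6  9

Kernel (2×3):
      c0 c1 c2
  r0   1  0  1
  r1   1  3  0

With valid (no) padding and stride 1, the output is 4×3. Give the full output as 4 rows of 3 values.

Output[0,0]: The receptive field on the input at this output position is [-1 -8 7 / 4 0 9]. Elementwise product with the kernel and sum: -1·1 + 7·1 + 4·1 + 0·3.
Output[0,1]: The receptive field on the input at this output position is [-8 7 -7 / 0 9 -2]. Elementwise product with the kernel and sum: -8·1 + -7·1 + 0·1 + 9·3.

10 12 15
25 -16 13
-35 7 -8
-3 -19 -21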